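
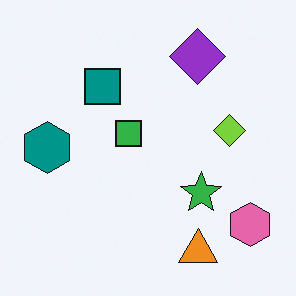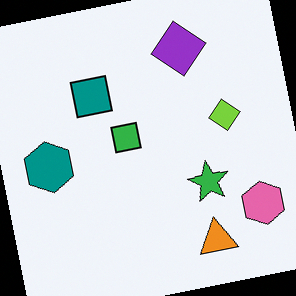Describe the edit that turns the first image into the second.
The second image is the first rotated counter-clockwise by a few degrees.

Every shape is tilted by the same angle and the image corners show triangular fill wedges — a whole-image rotation by a non-right angle.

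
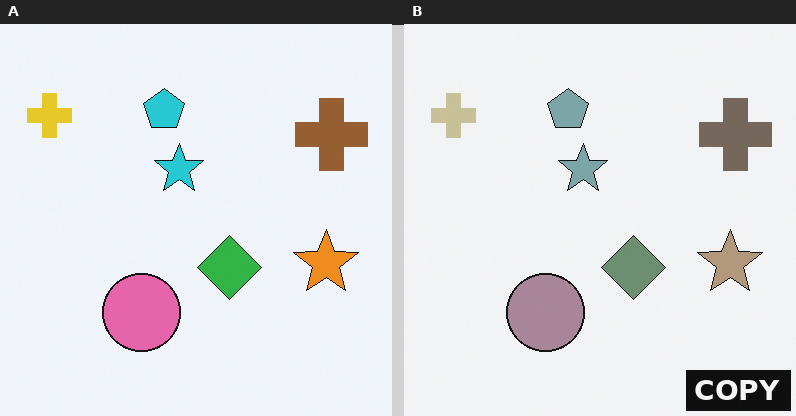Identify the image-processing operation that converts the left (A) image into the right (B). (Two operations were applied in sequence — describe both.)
The image was heavily desaturated, then watermarked with the text "COPY" in the lower-right corner.

All colors are more muted and greyish — a global saturation change. A dark label reading "COPY" appears in the lower-right corner.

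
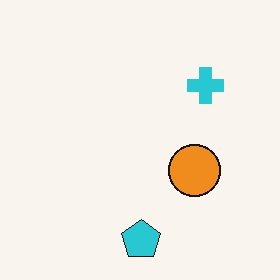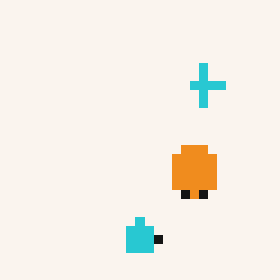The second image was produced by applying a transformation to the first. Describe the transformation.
The second image is the first heavily pixelated into large blocks.

Shapes are reduced to large square blocks; fine edges and outlines are lost — a downscale-then-upscale (mosaic) effect.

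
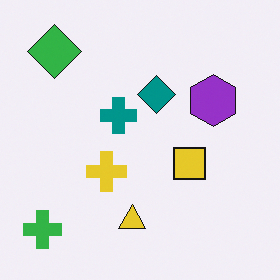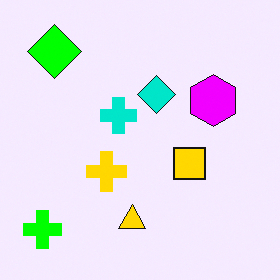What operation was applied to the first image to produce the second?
The image was made much more vivid (saturation change).

All colors are more vivid — a global saturation change.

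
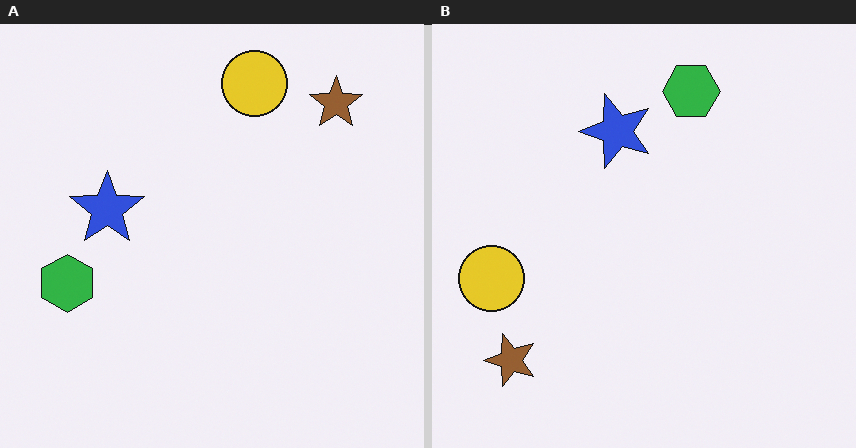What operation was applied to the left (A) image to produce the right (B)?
This is the original image transposed (reflected across the top-left ↔ bottom-right diagonal).

Shapes have swapped their row and column positions — what was in the top-right is now in the bottom-left — a diagonal reflection.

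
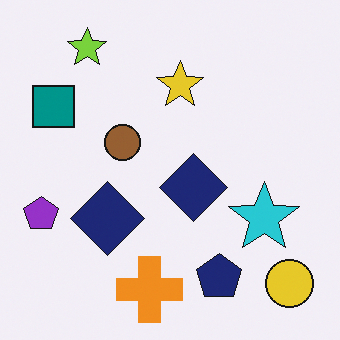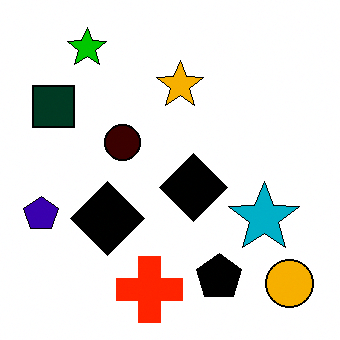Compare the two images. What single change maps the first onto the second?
The image was given much higher contrast.

Tones are pushed away from mid-grey across the whole image — a global contrast change.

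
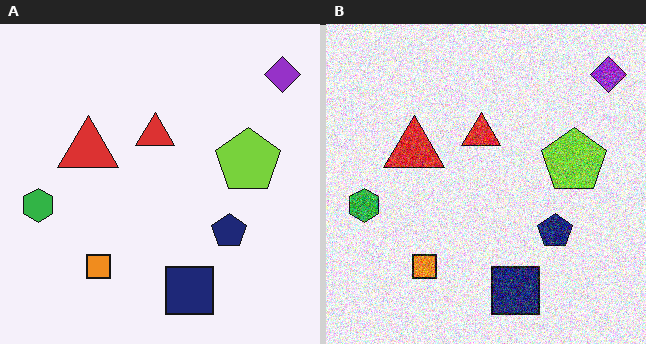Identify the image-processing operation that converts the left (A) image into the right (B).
It was degraded with strong gaussian noise.

Random speckle covers the whole image, including the flat background.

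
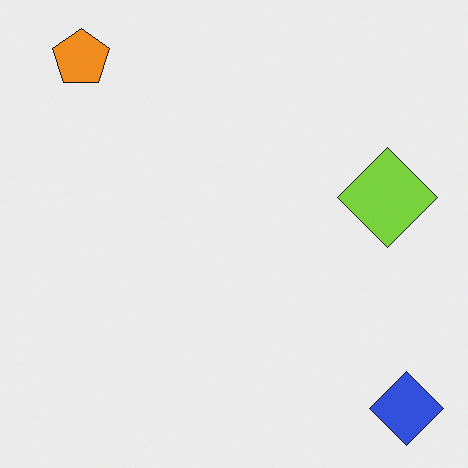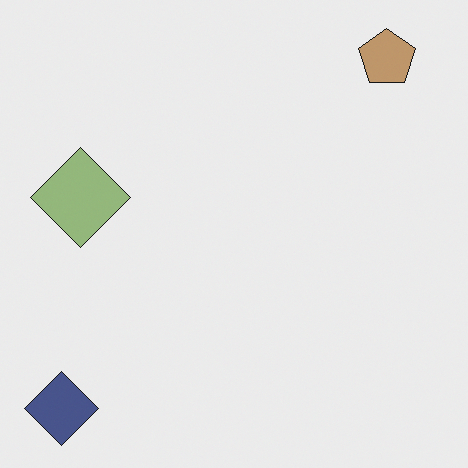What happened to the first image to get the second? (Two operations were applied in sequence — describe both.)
This is the original image made much more muted (saturation change), then flipped horizontally (left ↔ right).

All colors are more muted and greyish — a global saturation change. The blue diamond is in the bottom-right of the first image and the bottom-left of the second — shapes on opposite sides of the vertical midline have swapped in a mirror flip.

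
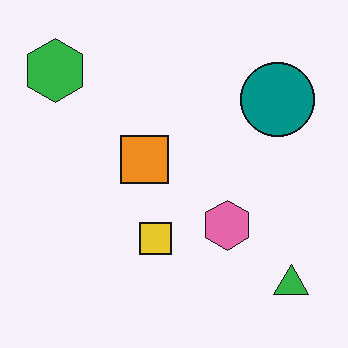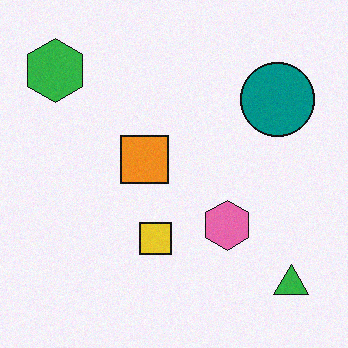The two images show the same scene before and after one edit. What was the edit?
This is the original image degraded with light additive noise.

Random speckle covers the whole image, including the flat background.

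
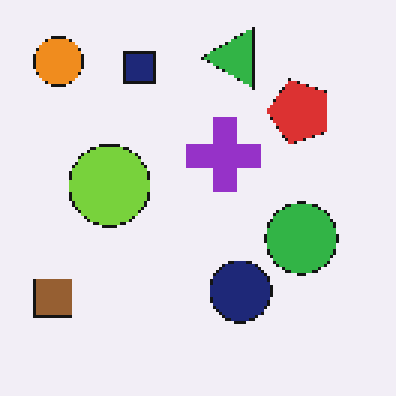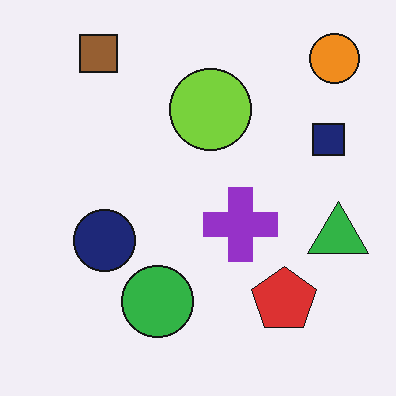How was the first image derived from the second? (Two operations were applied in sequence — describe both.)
The image was rotated 90° counter-clockwise, then mildly pixelated.

The orange circle sits in the top-right of the second image and the top-left of the first — consistent with a whole-image 90° counter-clockwise rotation. Shapes are reduced to large square blocks; fine edges and outlines are lost — a downscale-then-upscale (mosaic) effect.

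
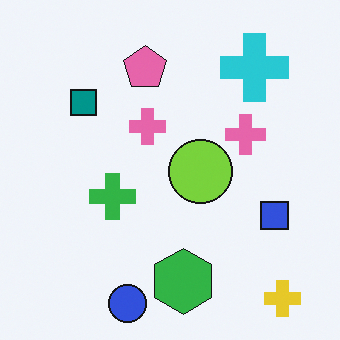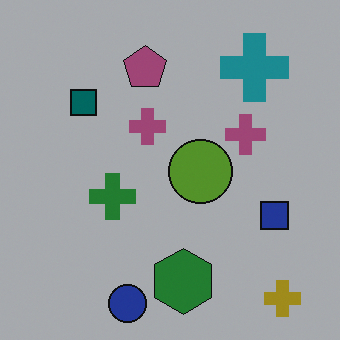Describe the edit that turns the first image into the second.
It was noticeably darkened.

Every pixel — background and shapes alike — is uniformly darkened.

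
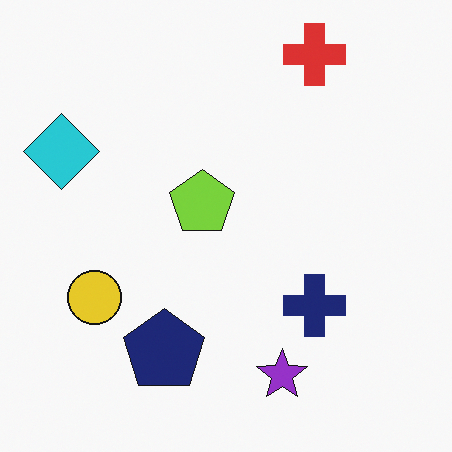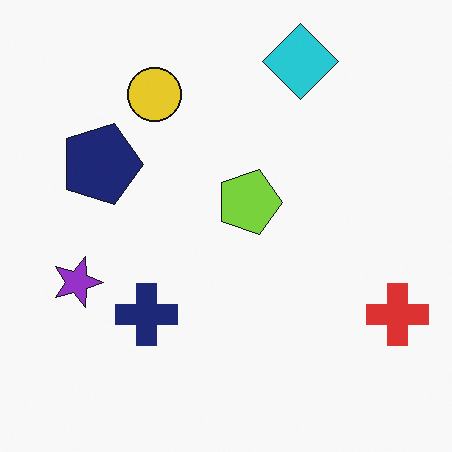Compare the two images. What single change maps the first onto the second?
The image was rotated 90° clockwise.

The red cross sits in the top-right of the first image and the bottom-right of the second — consistent with a whole-image 90° clockwise rotation.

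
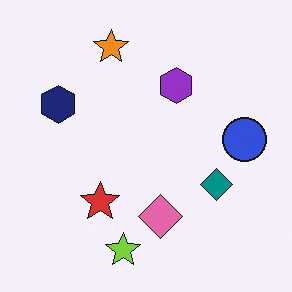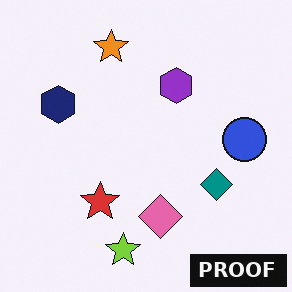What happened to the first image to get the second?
It was watermarked with the text "PROOF" in the lower-right corner.

A dark label reading "PROOF" appears in the lower-right corner.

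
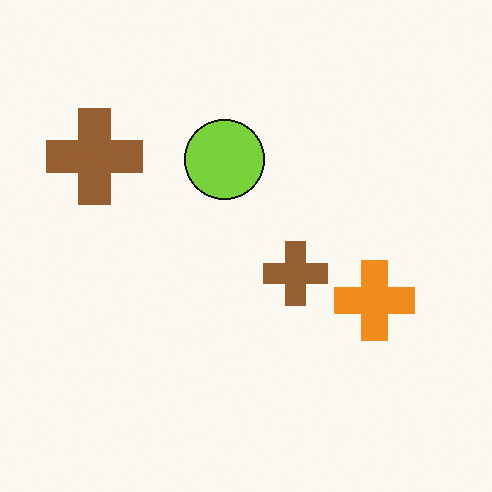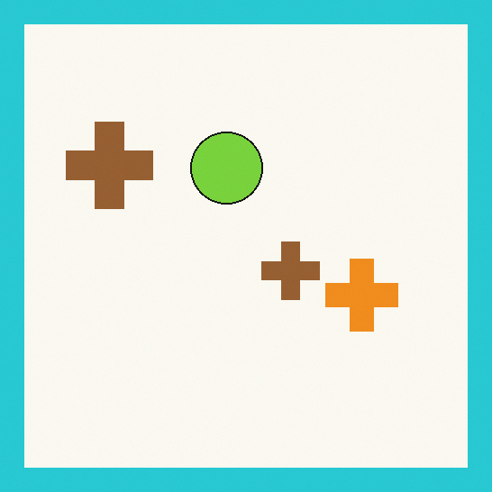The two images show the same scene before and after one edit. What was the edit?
This is the original image framed with a cyan border.

A solid cyan frame runs around the edge of the second image, with the content slightly shrunk inside it.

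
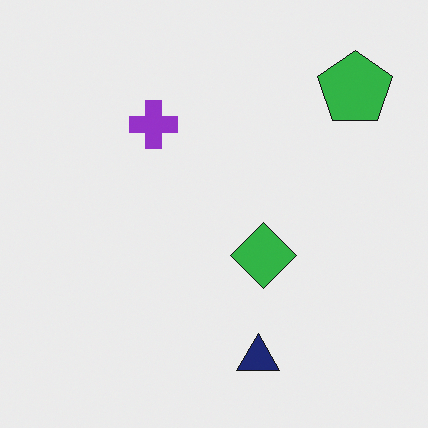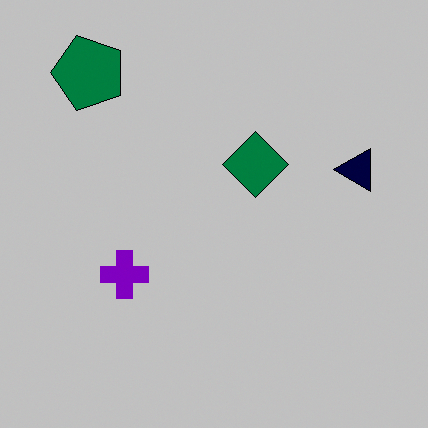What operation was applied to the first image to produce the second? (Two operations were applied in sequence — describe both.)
The second image is the first aggressively posterized, then rotated 90° counter-clockwise.

Each flat color has snapped to a coarser quantized level — most visibly, the near-white background has dropped to a flat grey. The green pentagon sits in the top-right of the first image and the top-left of the second — consistent with a whole-image 90° counter-clockwise rotation.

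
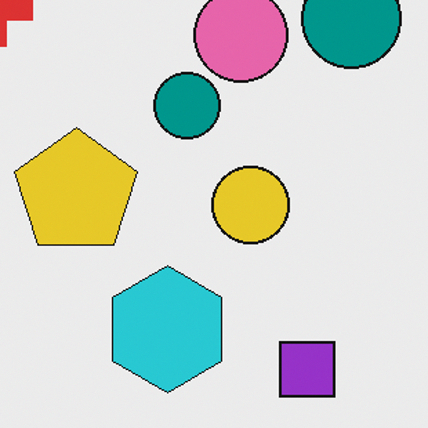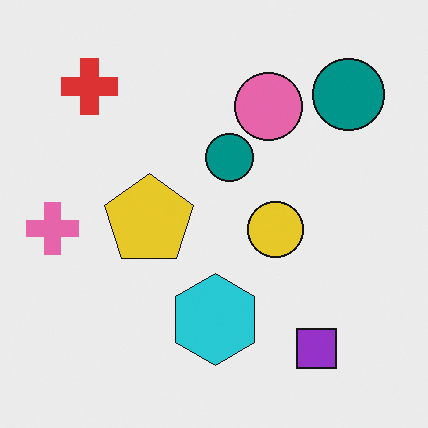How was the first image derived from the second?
The transformation is: cropped slightly and scaled back up.

The visible shapes are larger and the field of view is narrower; shapes near the original edges may be partly or wholly outside the frame — a crop-and-rescale.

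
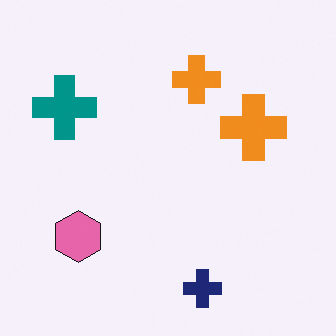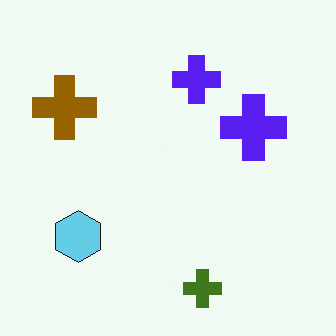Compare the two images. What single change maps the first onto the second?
The transformation is: hue-shifted through roughly half the color wheel.

Every shape's color has rotated by the same amount around the hue wheel — a uniform hue shift.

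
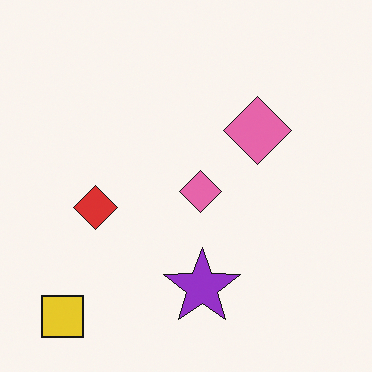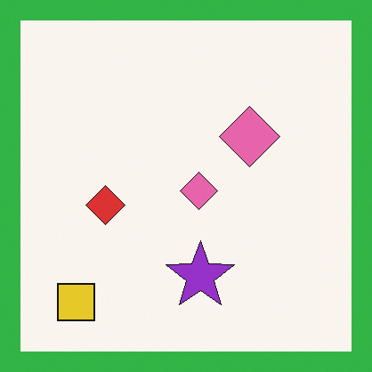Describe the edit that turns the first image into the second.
The image was framed with a green border.

A solid green frame runs around the edge of the second image, with the content slightly shrunk inside it.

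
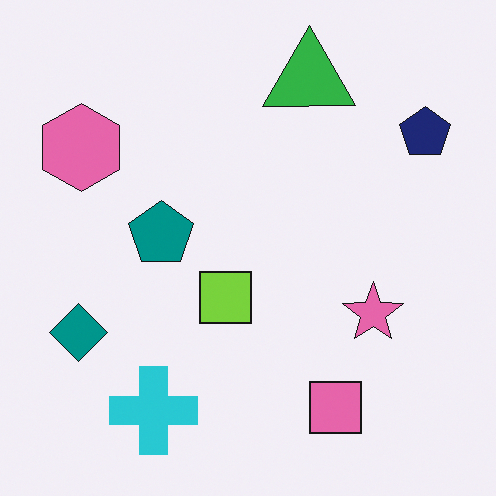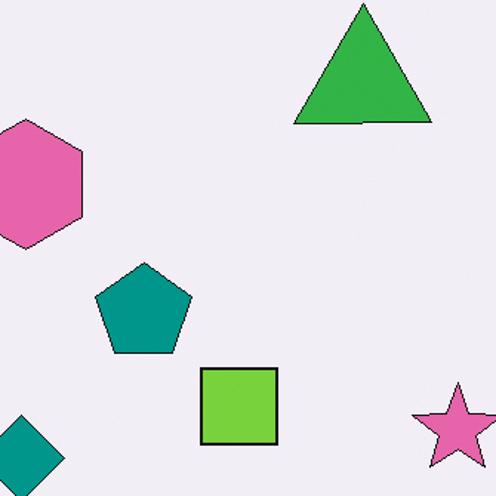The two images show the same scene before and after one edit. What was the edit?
The second image is the first cropped slightly and scaled back up.

The visible shapes are larger and the field of view is narrower; shapes near the original edges may be partly or wholly outside the frame — a crop-and-rescale.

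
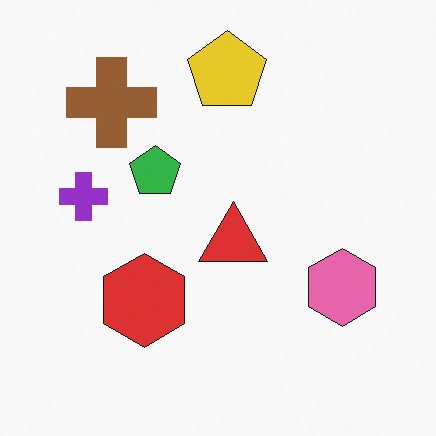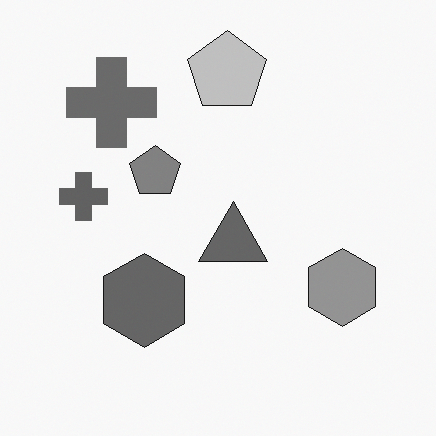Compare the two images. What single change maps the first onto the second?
Converted to grayscale.

All color is removed — every shape is now a shade of grey.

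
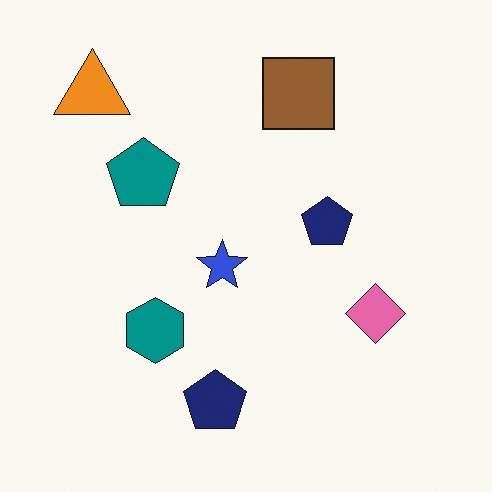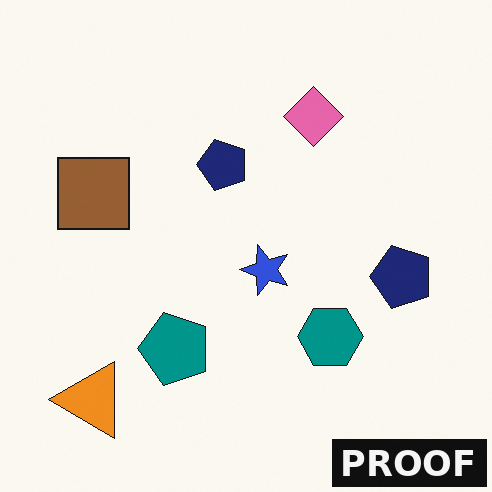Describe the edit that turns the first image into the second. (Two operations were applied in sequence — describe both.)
It was rotated 90° counter-clockwise, then watermarked with the text "PROOF" in the lower-right corner.

The orange triangle sits in the top-left of the first image and the bottom-left of the second — consistent with a whole-image 90° counter-clockwise rotation. A dark label reading "PROOF" appears in the lower-right corner.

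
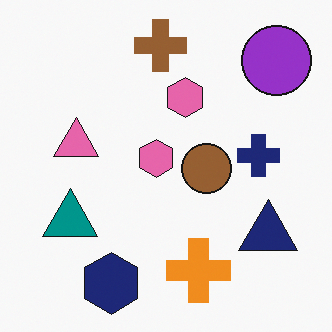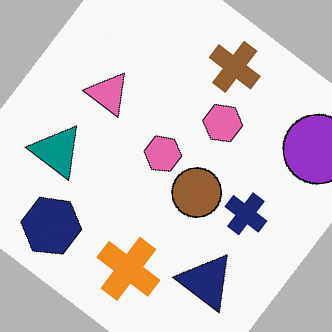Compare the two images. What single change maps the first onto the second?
The second image is the first rotated clockwise by a large amount — several tens of degrees.

Every shape is tilted by the same angle and the image corners show triangular fill wedges — a whole-image rotation by a non-right angle.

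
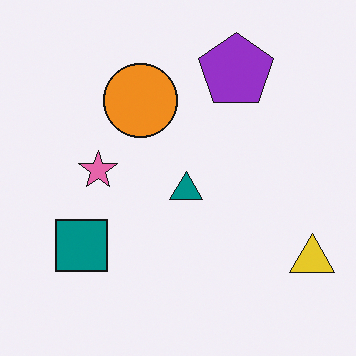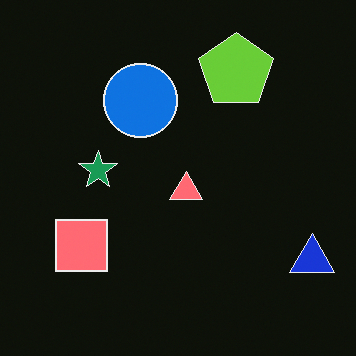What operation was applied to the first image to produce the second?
The second image is the first color-inverted (negative).

The light background has become dark and every shape's color is its complement — a photographic negative.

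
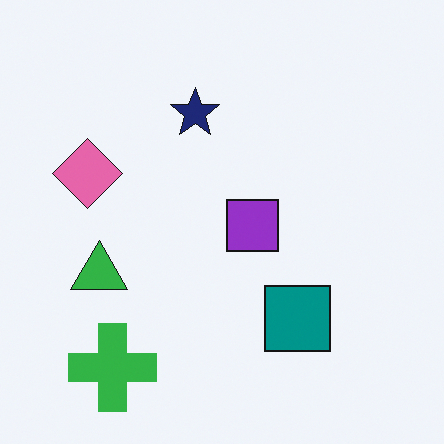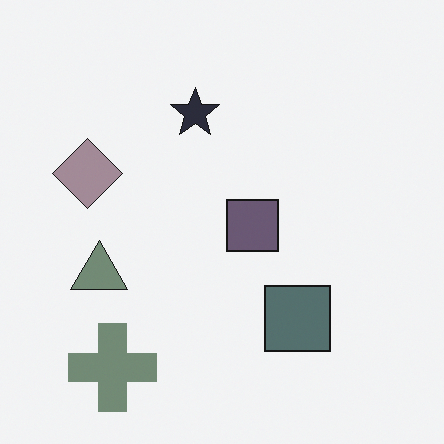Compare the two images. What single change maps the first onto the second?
The transformation is: made much more muted (saturation change).

All colors are more muted and greyish — a global saturation change.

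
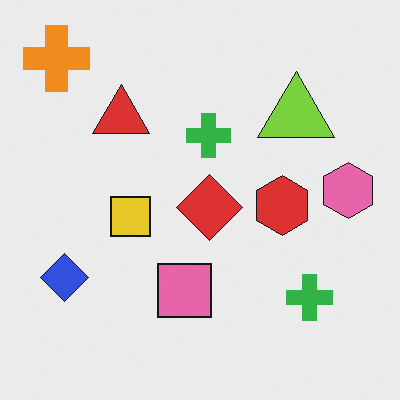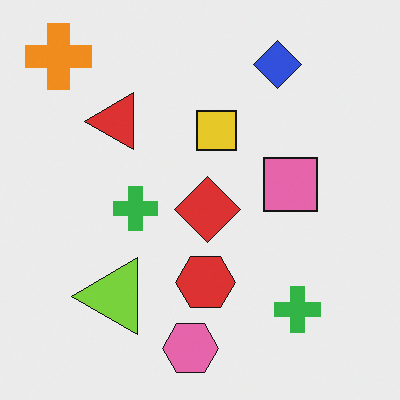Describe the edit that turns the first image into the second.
It was transposed (reflected across the top-left ↔ bottom-right diagonal).

Shapes have swapped their row and column positions — what was in the top-right is now in the bottom-left — a diagonal reflection.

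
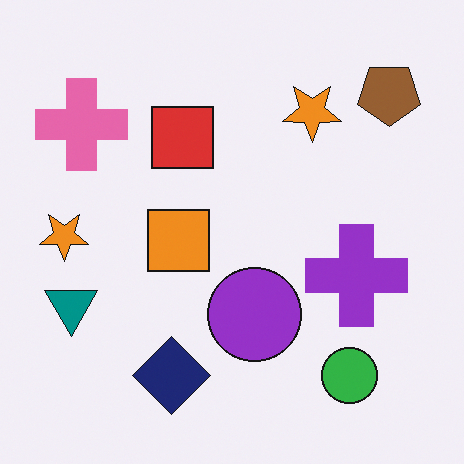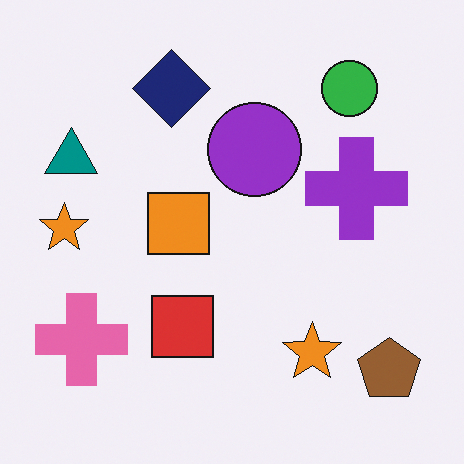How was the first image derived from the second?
It was flipped vertically (top ↔ bottom).

The navy diamond is in the top of the second image and the bottom of the first — shapes on opposite sides of the horizontal midline have swapped in a mirror flip.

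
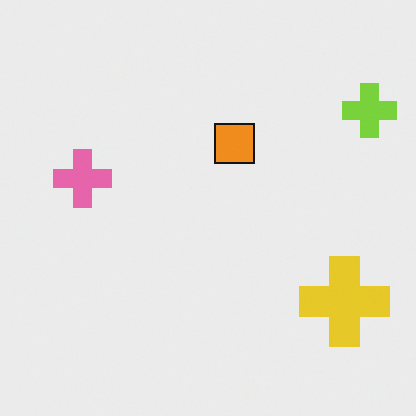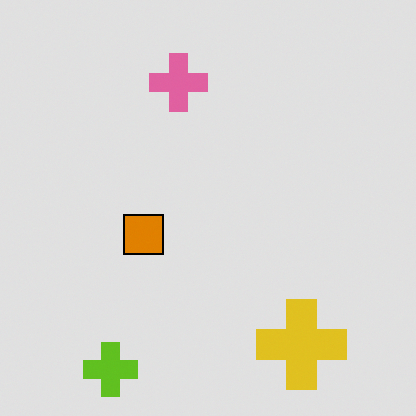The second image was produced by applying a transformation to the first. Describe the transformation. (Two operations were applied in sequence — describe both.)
The image was transposed (reflected across the top-left ↔ bottom-right diagonal), then posterized to a reduced palette.

Shapes have swapped their row and column positions — what was in the top-right is now in the bottom-left — a diagonal reflection. Each flat color has snapped to a coarser quantized level — most visibly, the near-white background has dropped to a flat grey.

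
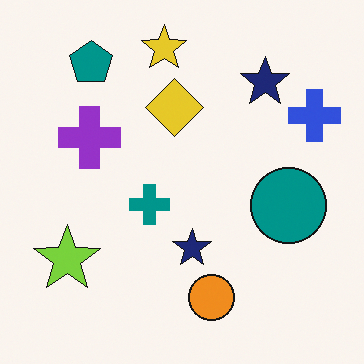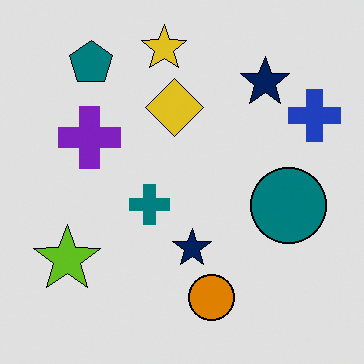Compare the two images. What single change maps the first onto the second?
It was moderately posterized.

Each flat color has snapped to a coarser quantized level — most visibly, the near-white background has dropped to a flat grey.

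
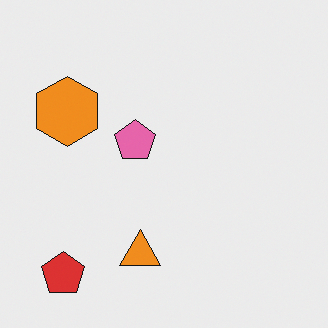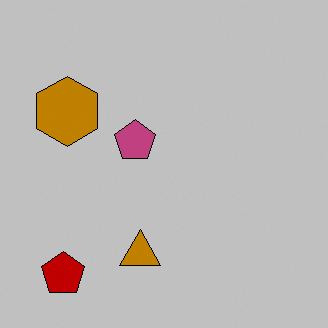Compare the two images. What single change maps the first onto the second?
The second image is the first heavily posterized to just a handful of flat colors.

Each flat color has snapped to a coarser quantized level — most visibly, the near-white background has dropped to a flat grey.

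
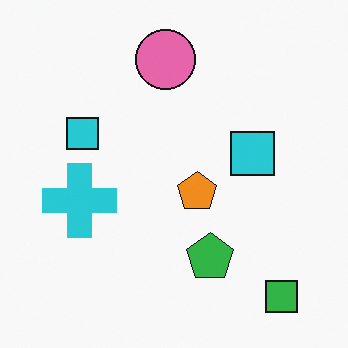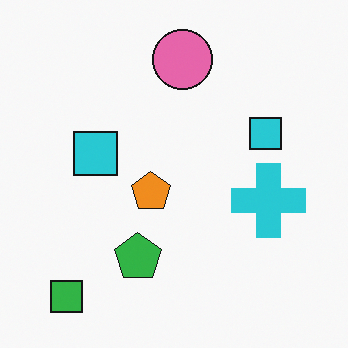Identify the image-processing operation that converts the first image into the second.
The second image is the first flipped horizontally (left ↔ right).

The green square is in the bottom-right of the first image and the bottom-left of the second — shapes on opposite sides of the vertical midline have swapped in a mirror flip.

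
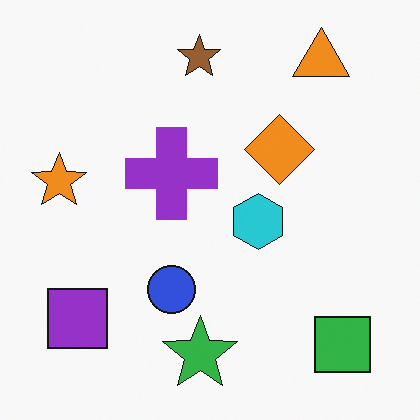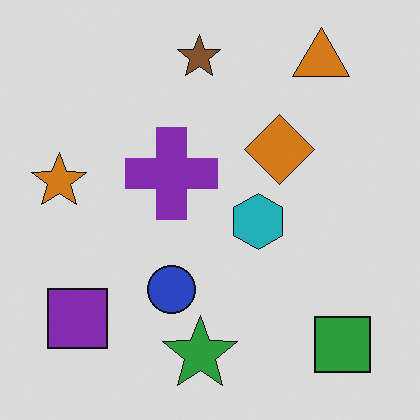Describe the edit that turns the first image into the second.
The image was darkened a little.

Every pixel — background and shapes alike — is uniformly darkened.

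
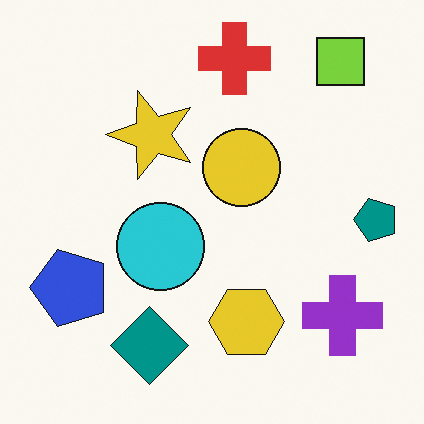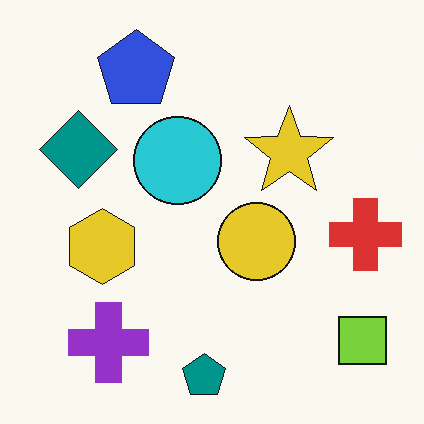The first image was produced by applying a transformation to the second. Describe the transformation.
The image was rotated 90° counter-clockwise.

The lime square sits in the bottom-right of the second image and the top-right of the first — consistent with a whole-image 90° counter-clockwise rotation.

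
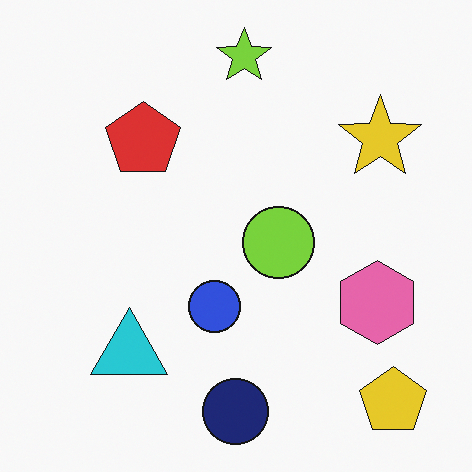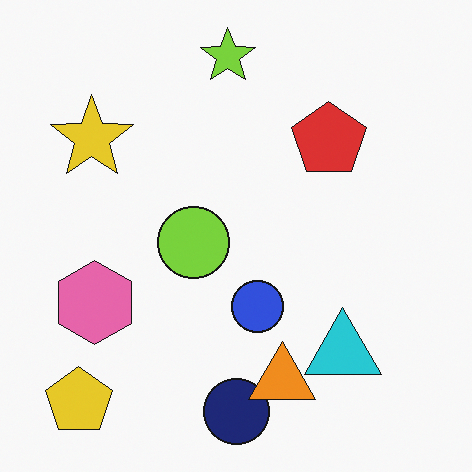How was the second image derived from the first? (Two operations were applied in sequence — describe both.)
The transformation is: flipped horizontally (left ↔ right), then overlaid with an additional orange triangle.

The yellow pentagon is in the bottom-right of the first image and the bottom-left of the second — shapes on opposite sides of the vertical midline have swapped in a mirror flip. An orange triangle appears in the second image that is absent from the first.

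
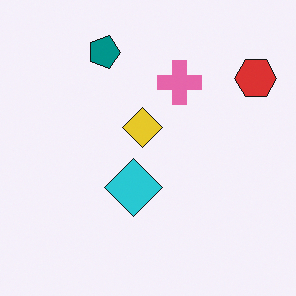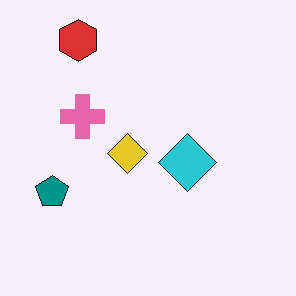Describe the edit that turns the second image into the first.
The image was rotated 90° clockwise.

The red hexagon sits in the top-left of the second image and the top-right of the first — consistent with a whole-image 90° clockwise rotation.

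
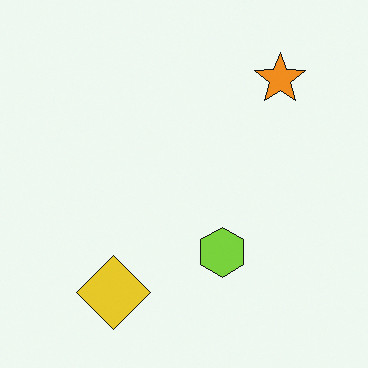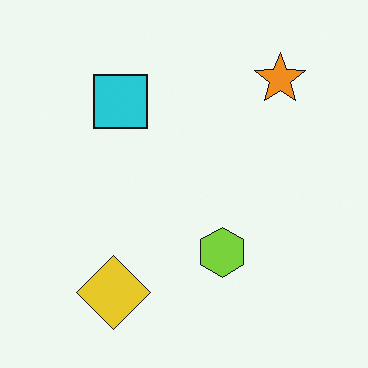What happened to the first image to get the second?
Overlaid with an additional cyan square.

A cyan square appears in the second image that is absent from the first.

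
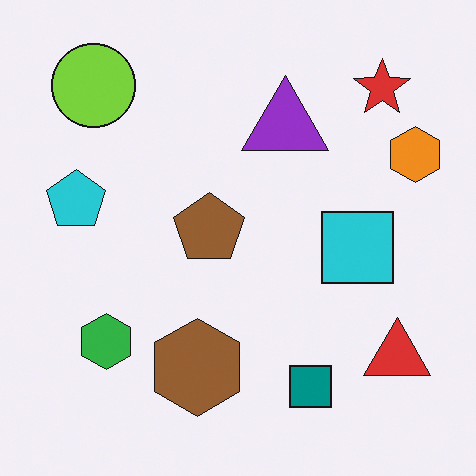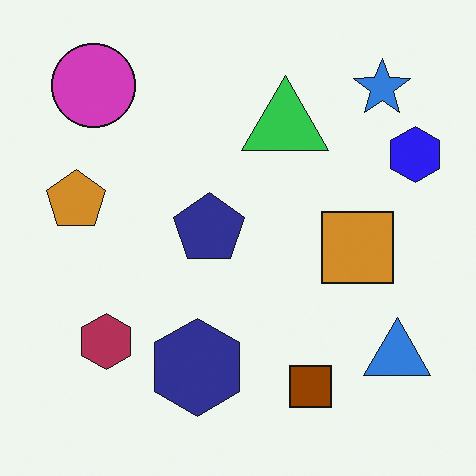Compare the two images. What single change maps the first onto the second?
The image was hue-shifted through roughly half the color wheel.

Every shape's color has rotated by the same amount around the hue wheel — a uniform hue shift.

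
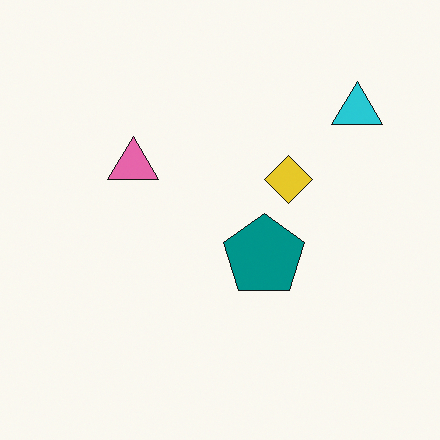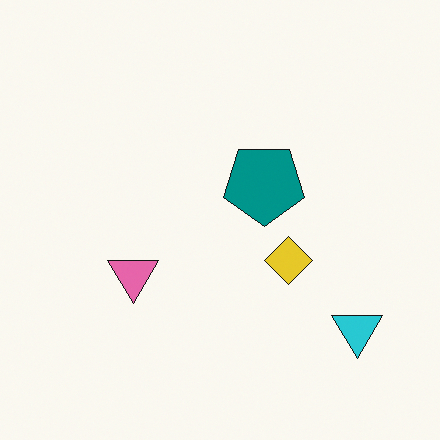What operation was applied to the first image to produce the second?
Flipped vertically (top ↔ bottom).

The cyan triangle is in the top-right of the first image and the bottom-right of the second — shapes on opposite sides of the horizontal midline have swapped in a mirror flip.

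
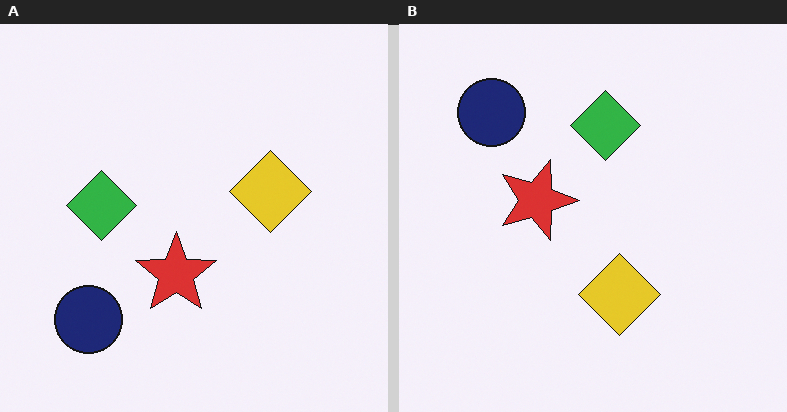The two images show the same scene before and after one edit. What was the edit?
The image was rotated 90° clockwise.

The navy circle sits in the bottom-left of the left (A) image and the top-left of the right (B) — consistent with a whole-image 90° clockwise rotation.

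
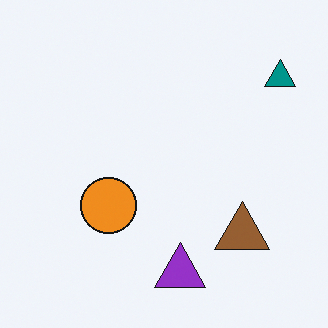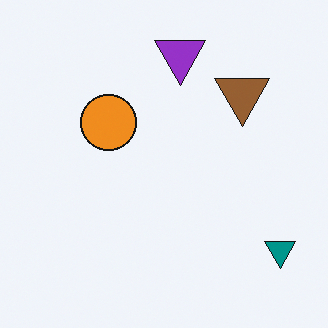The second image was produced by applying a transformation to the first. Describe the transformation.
This is the original image flipped vertically (top ↔ bottom).

The purple triangle is in the bottom of the first image and the top of the second — shapes on opposite sides of the horizontal midline have swapped in a mirror flip.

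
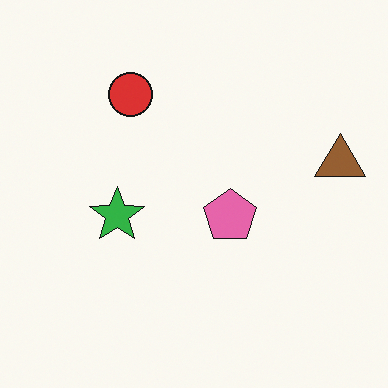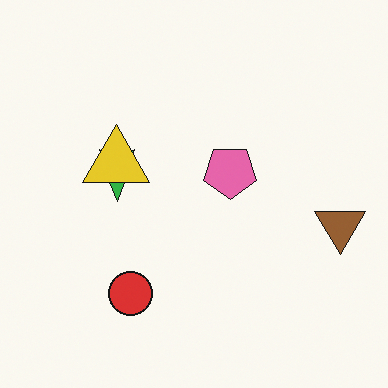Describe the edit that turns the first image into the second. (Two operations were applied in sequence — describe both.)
Flipped vertically (top ↔ bottom), then overlaid with an additional yellow triangle.

The red circle is in the top of the first image and the bottom of the second — shapes on opposite sides of the horizontal midline have swapped in a mirror flip. A yellow triangle appears in the second image that is absent from the first.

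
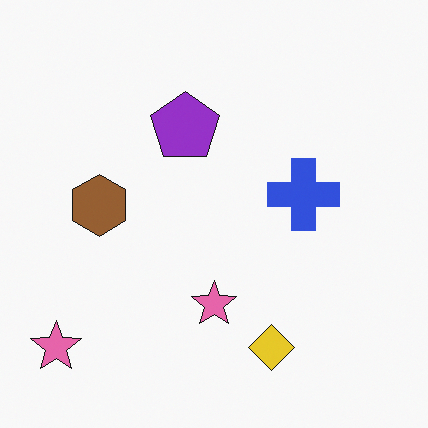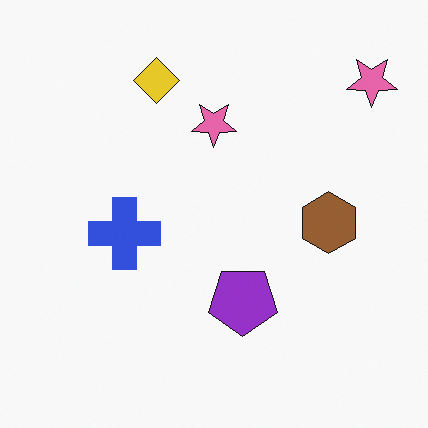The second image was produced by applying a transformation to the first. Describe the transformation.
Rotated 180°.

The yellow diamond sits in the bottom of the first image and the top of the second — consistent with a whole-image 180° rotation.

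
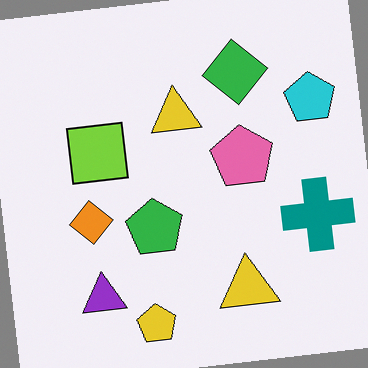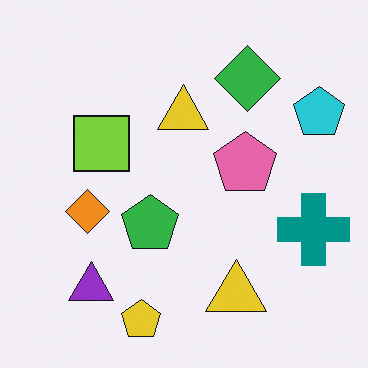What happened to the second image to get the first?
The first image is the second rotated counter-clockwise by a few degrees.

Every shape is tilted by the same angle and the image corners show triangular fill wedges — a whole-image rotation by a non-right angle.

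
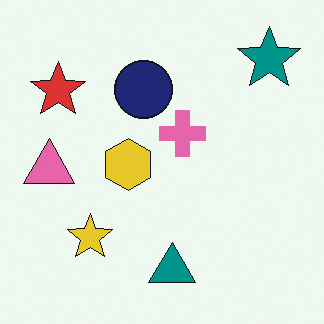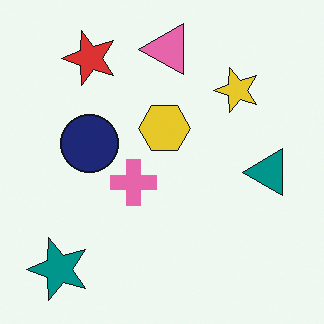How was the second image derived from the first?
The image was transposed (reflected across the top-left ↔ bottom-right diagonal).

Shapes have swapped their row and column positions — what was in the top-right is now in the bottom-left — a diagonal reflection.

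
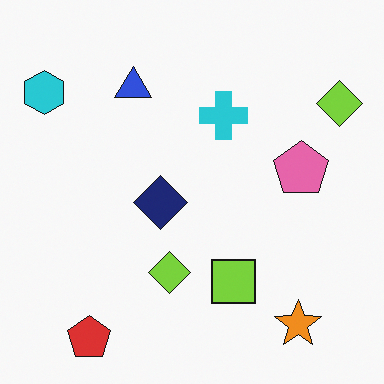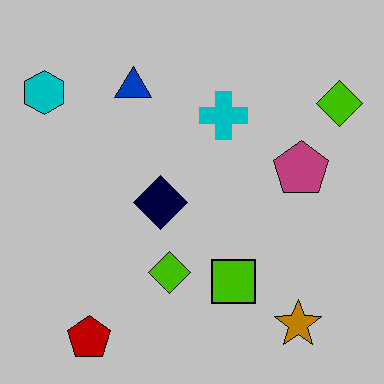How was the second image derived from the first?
The transformation is: aggressively posterized.

Each flat color has snapped to a coarser quantized level — most visibly, the near-white background has dropped to a flat grey.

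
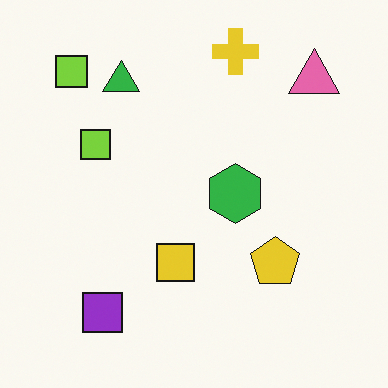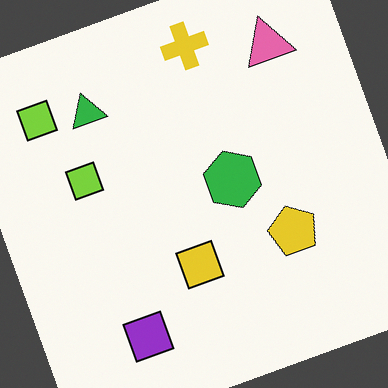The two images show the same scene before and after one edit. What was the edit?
This is the original image rotated counter-clockwise by a moderate amount.

Every shape is tilted by the same angle and the image corners show triangular fill wedges — a whole-image rotation by a non-right angle.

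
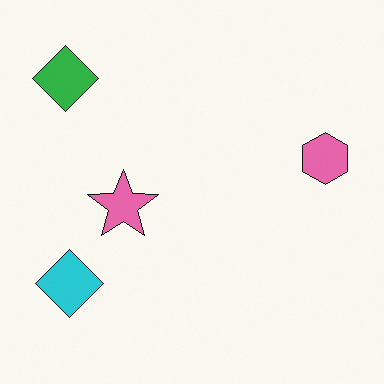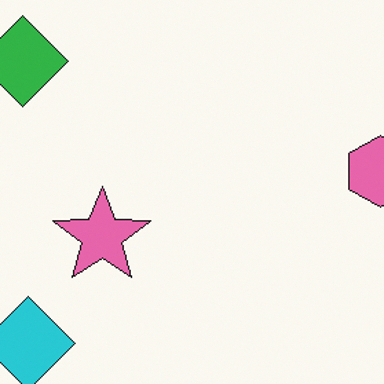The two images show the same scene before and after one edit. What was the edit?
The second image is the first cropped slightly and scaled back up.

The visible shapes are larger and the field of view is narrower; shapes near the original edges may be partly or wholly outside the frame — a crop-and-rescale.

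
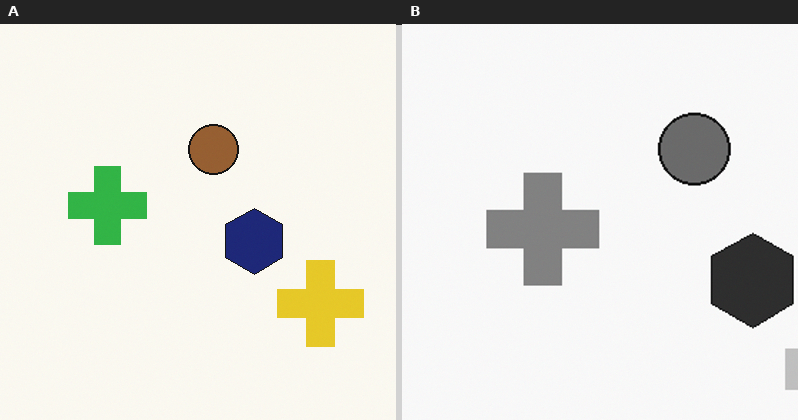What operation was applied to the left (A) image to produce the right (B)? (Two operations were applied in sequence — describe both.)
The transformation is: cropped to a modestly smaller region and rescaled, then converted to grayscale.

The visible shapes are larger and the field of view is narrower; shapes near the original edges may be partly or wholly outside the frame — a crop-and-rescale. All color is removed — every shape is now a shade of grey.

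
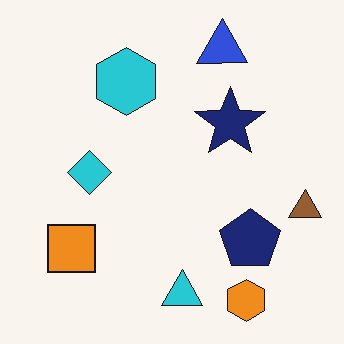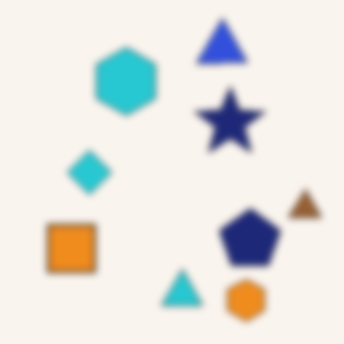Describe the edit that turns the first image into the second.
This is the original image noticeably gaussian-blurred.

Shape edges and outlines are uniformly softened across the whole image.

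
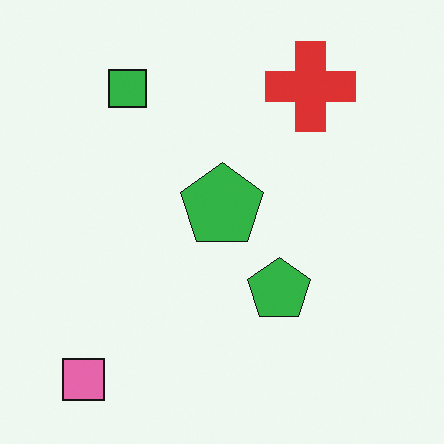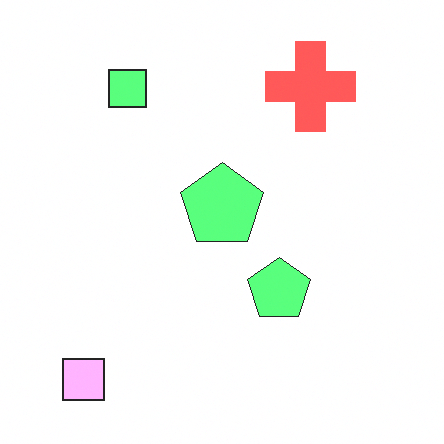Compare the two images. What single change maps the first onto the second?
The second image is the first brightened a lot.

Every pixel — background and shapes alike — is uniformly brightened.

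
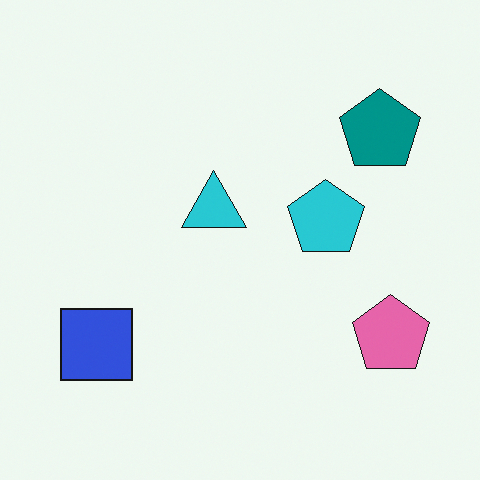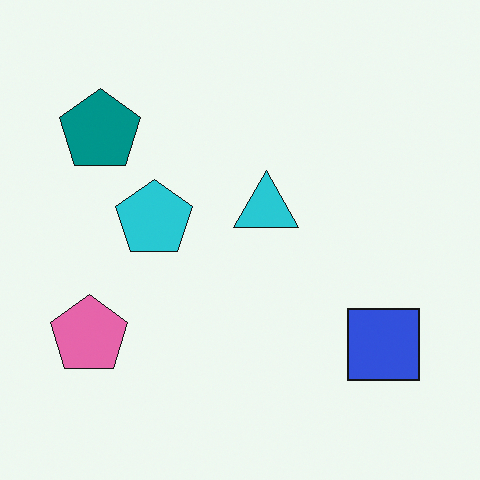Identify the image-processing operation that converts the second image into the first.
This is the original image flipped horizontally (left ↔ right).

The pink pentagon is in the bottom-left of the second image and the bottom-right of the first — shapes on opposite sides of the vertical midline have swapped in a mirror flip.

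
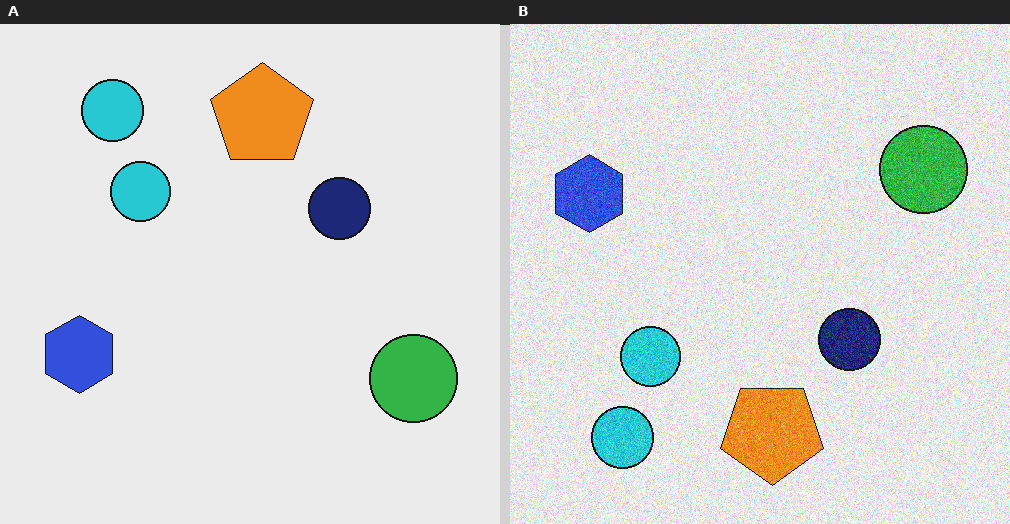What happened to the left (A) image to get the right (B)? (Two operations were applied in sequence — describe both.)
This is the original image flipped vertically (top ↔ bottom), then degraded with visible gaussian noise.

The orange pentagon is in the top of the left (A) image and the bottom of the right (B) — shapes on opposite sides of the horizontal midline have swapped in a mirror flip. Random speckle covers the whole image, including the flat background.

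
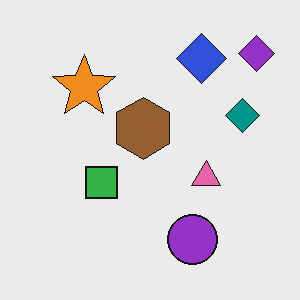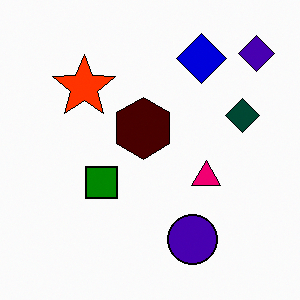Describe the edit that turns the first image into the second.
The second image is the first given much higher contrast.

Tones are pushed away from mid-grey across the whole image — a global contrast change.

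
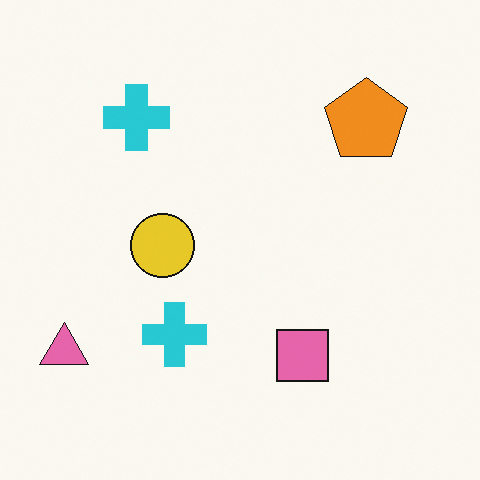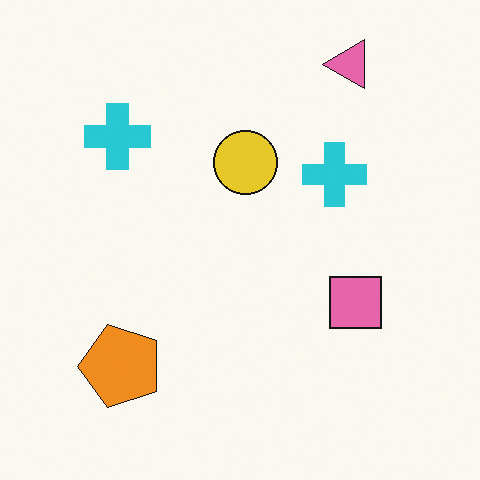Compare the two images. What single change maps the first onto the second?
The transformation is: transposed (reflected across the top-left ↔ bottom-right diagonal).

Shapes have swapped their row and column positions — what was in the top-right is now in the bottom-left — a diagonal reflection.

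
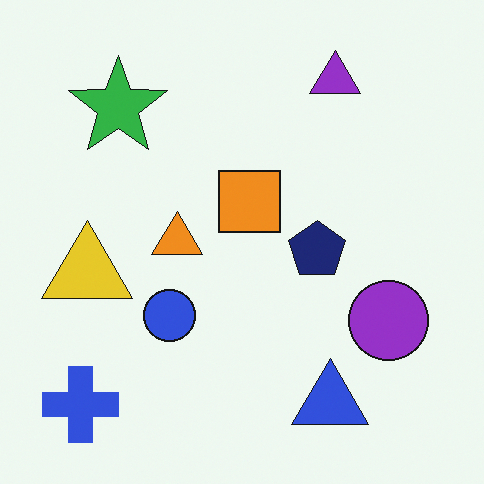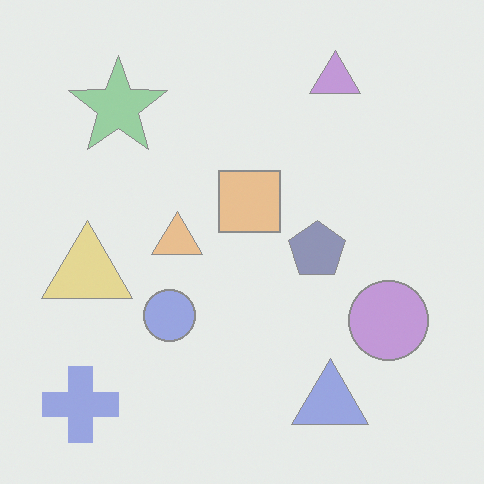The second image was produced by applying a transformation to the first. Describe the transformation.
This is the original image washed out (contrast reduced).

Tones are pushed toward mid-grey across the whole image — a global contrast change.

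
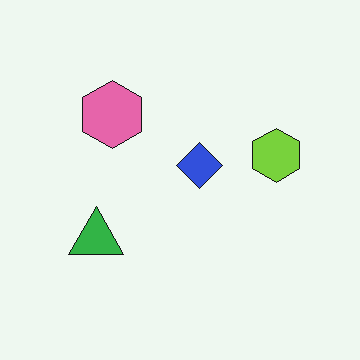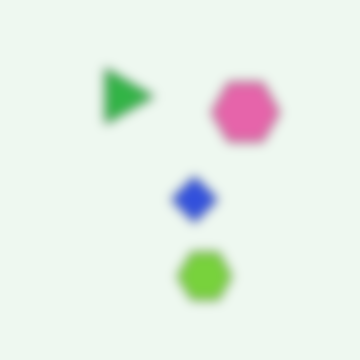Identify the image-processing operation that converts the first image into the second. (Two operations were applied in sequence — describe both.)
The transformation is: rotated 90° clockwise, then heavily blurred.

The green triangle sits in the left of the first image and the top of the second — consistent with a whole-image 90° clockwise rotation. Shape edges and outlines are uniformly softened across the whole image.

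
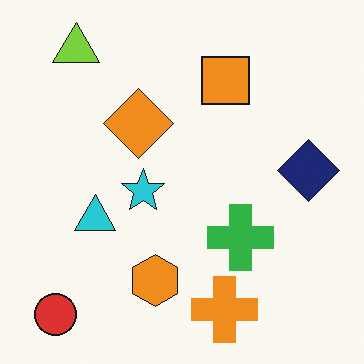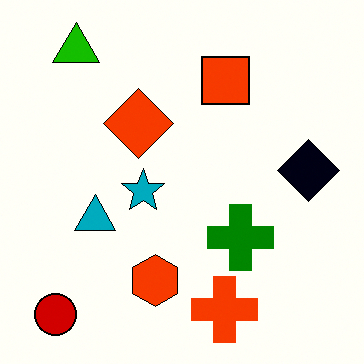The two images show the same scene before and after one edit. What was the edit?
Boosted in contrast.

Tones are pushed away from mid-grey across the whole image — a global contrast change.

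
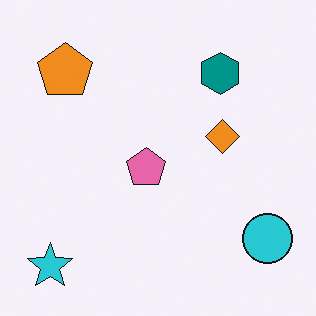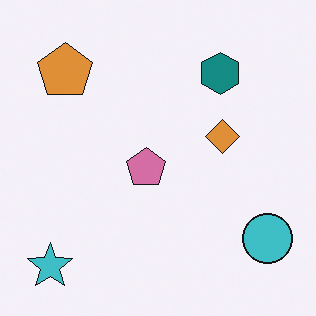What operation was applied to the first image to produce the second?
The image was slightly desaturated.

All colors are more muted and greyish — a global saturation change.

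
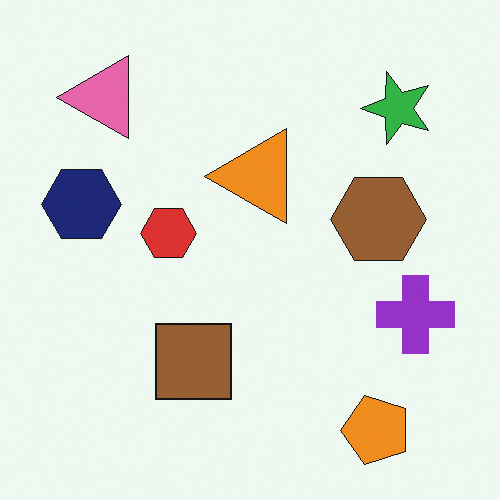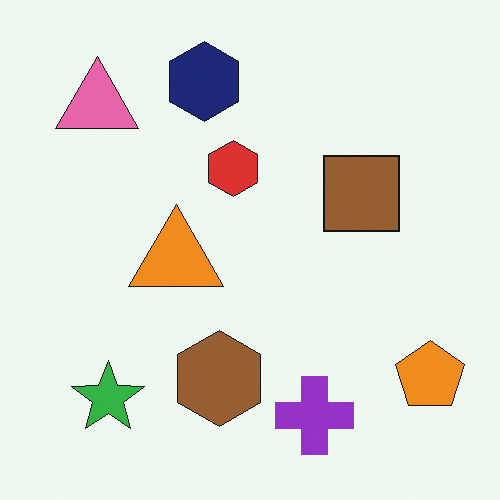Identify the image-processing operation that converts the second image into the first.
It was transposed (reflected across the top-left ↔ bottom-right diagonal).

Shapes have swapped their row and column positions — what was in the top-right is now in the bottom-left — a diagonal reflection.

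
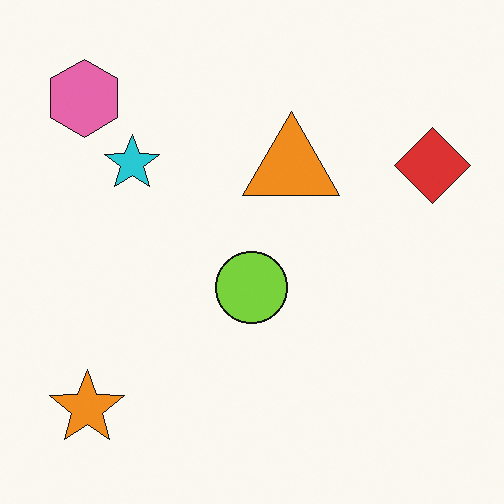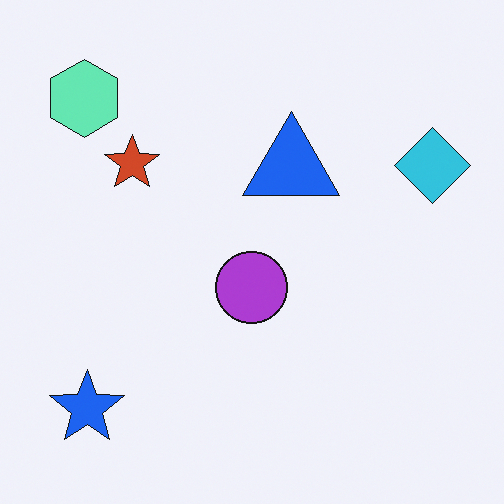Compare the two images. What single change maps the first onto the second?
The second image is the first hue-shifted through roughly half the color wheel.

Every shape's color has rotated by the same amount around the hue wheel — a uniform hue shift.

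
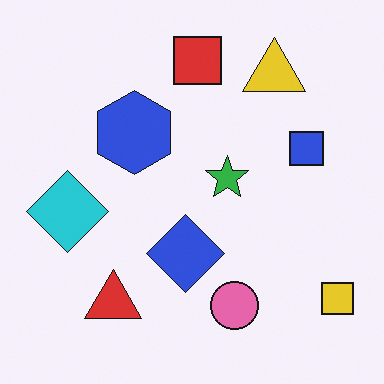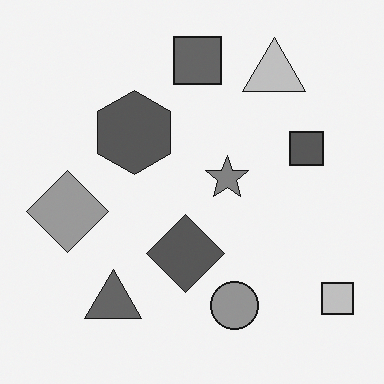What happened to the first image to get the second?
The image was converted to grayscale.

All color is removed — every shape is now a shade of grey.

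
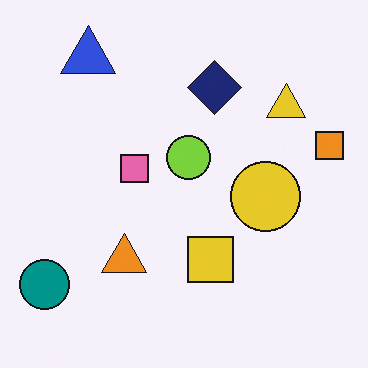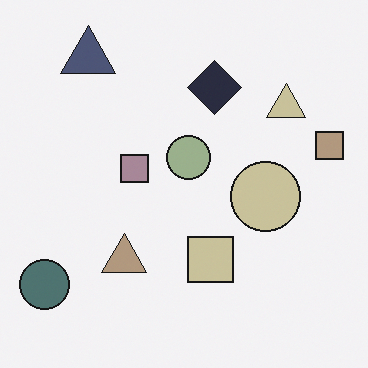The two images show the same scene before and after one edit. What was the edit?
The image was made much more muted (saturation change).

All colors are more muted and greyish — a global saturation change.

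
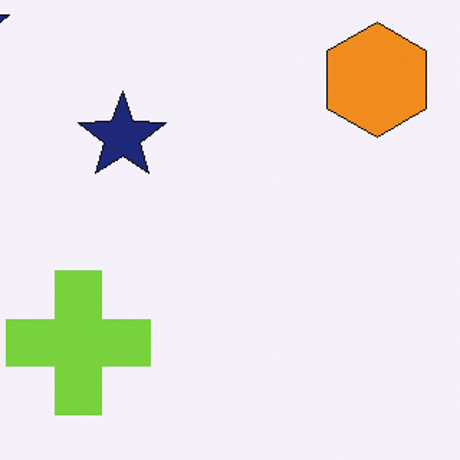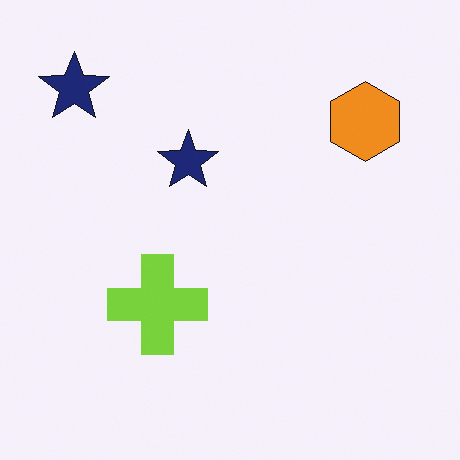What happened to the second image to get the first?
It was cropped slightly and scaled back up.

The visible shapes are larger and the field of view is narrower; shapes near the original edges may be partly or wholly outside the frame — a crop-and-rescale.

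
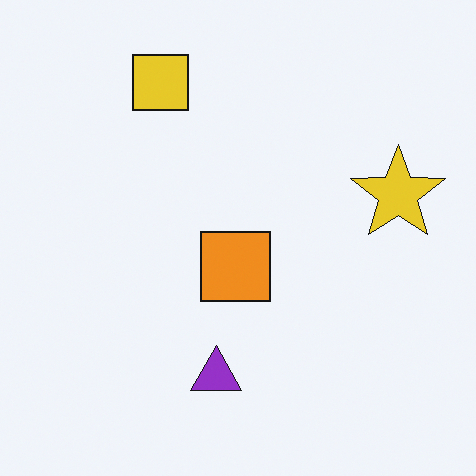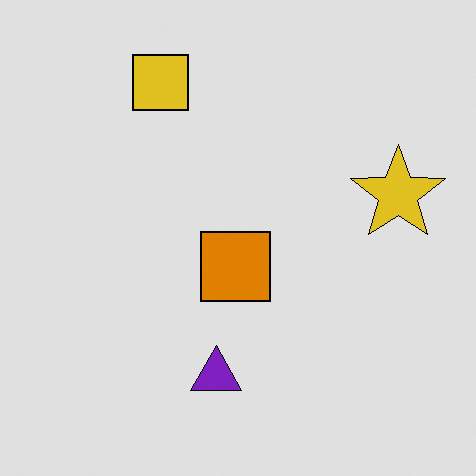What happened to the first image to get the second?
It was moderately posterized.

Each flat color has snapped to a coarser quantized level — most visibly, the near-white background has dropped to a flat grey.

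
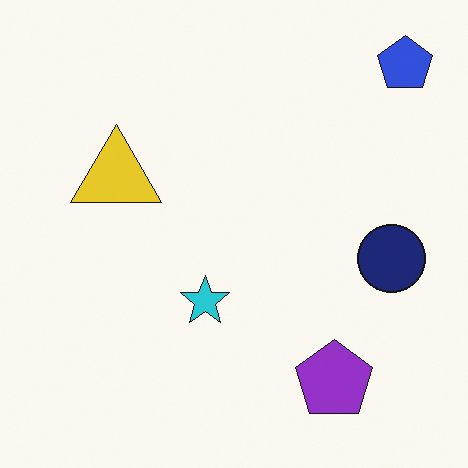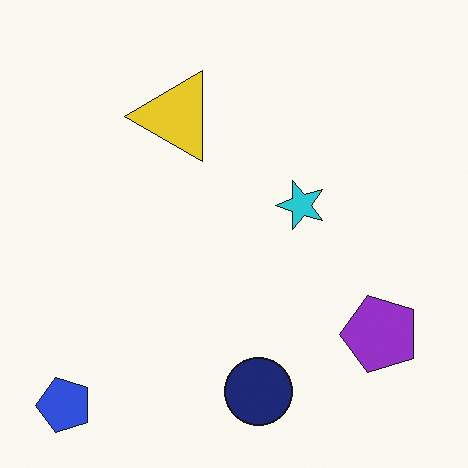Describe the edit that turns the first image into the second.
The transformation is: transposed (reflected across the top-left ↔ bottom-right diagonal).

Shapes have swapped their row and column positions — what was in the top-right is now in the bottom-left — a diagonal reflection.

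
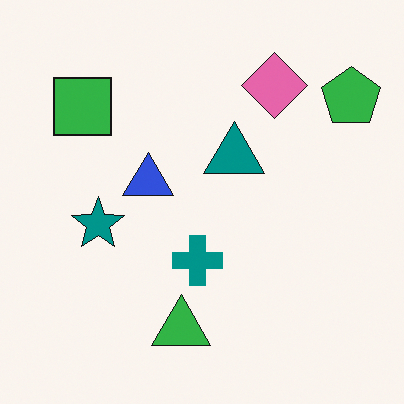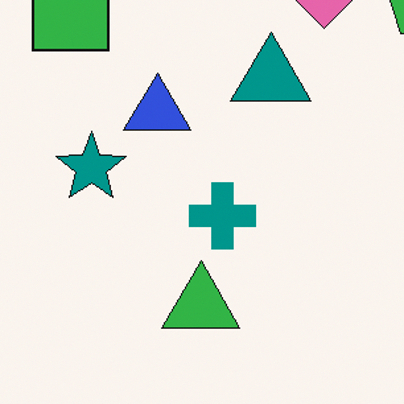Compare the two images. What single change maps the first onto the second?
The transformation is: cropped to a modestly smaller region and rescaled.

The visible shapes are larger and the field of view is narrower; shapes near the original edges may be partly or wholly outside the frame — a crop-and-rescale.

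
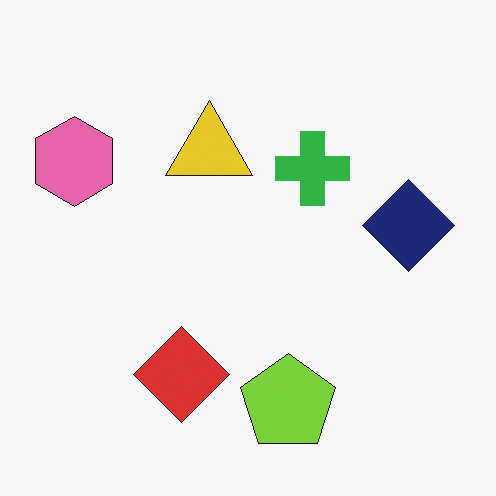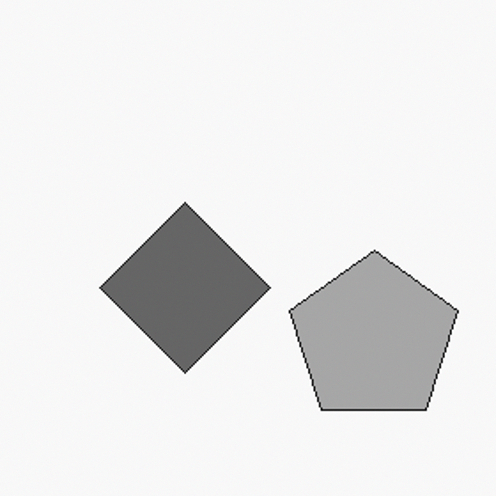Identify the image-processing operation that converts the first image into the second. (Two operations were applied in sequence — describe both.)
The transformation is: converted to grayscale, then cropped tightly and scaled back up.

All color is removed — every shape is now a shade of grey. The visible shapes are larger and the field of view is narrower; shapes near the original edges may be partly or wholly outside the frame — a crop-and-rescale.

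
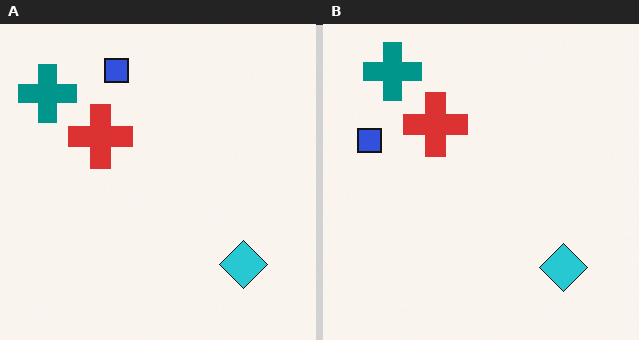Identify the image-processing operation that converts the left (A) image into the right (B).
The right (B) image is the left (A) transposed (reflected across the top-left ↔ bottom-right diagonal).

Shapes have swapped their row and column positions — what was in the top-right is now in the bottom-left — a diagonal reflection.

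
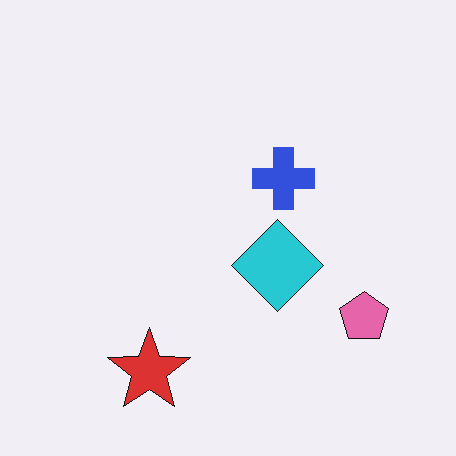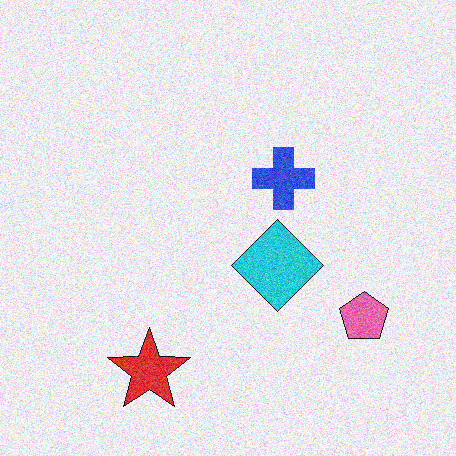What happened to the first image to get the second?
The second image is the first degraded with moderate additive noise.

Random speckle covers the whole image, including the flat background.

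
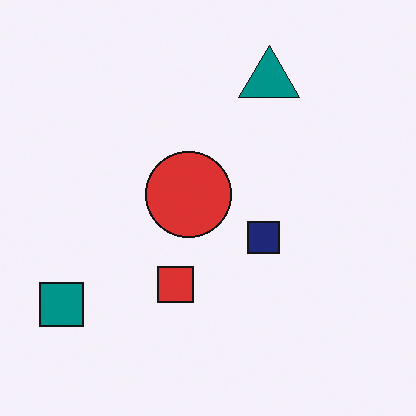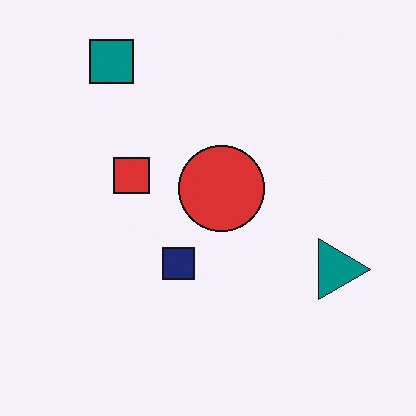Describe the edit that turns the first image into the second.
The second image is the first rotated 90° clockwise.

The teal square sits in the bottom-left of the first image and the top-left of the second — consistent with a whole-image 90° clockwise rotation.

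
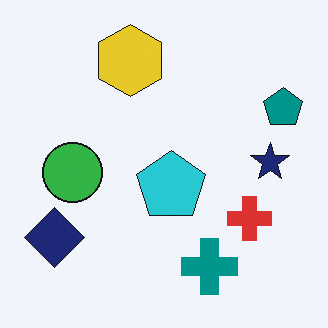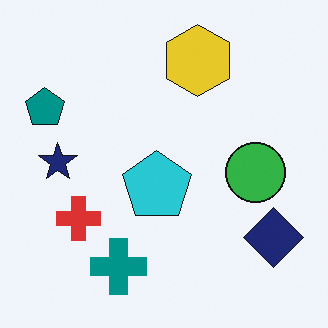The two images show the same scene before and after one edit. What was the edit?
This is the original image flipped horizontally (left ↔ right).

The teal pentagon is in the top-right of the first image and the top-left of the second — shapes on opposite sides of the vertical midline have swapped in a mirror flip.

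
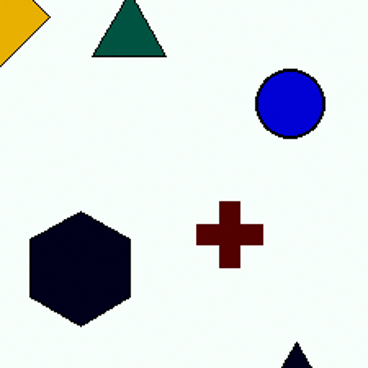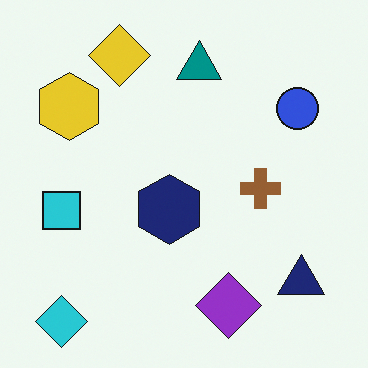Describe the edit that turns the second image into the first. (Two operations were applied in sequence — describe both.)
The image was given much higher contrast, then cropped tightly and scaled back up.

Tones are pushed away from mid-grey across the whole image — a global contrast change. The visible shapes are larger and the field of view is narrower; shapes near the original edges may be partly or wholly outside the frame — a crop-and-rescale.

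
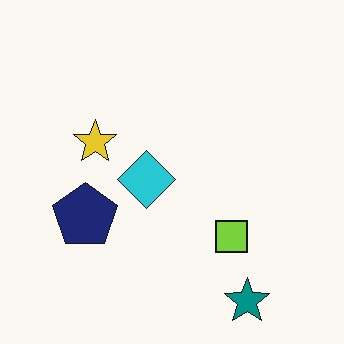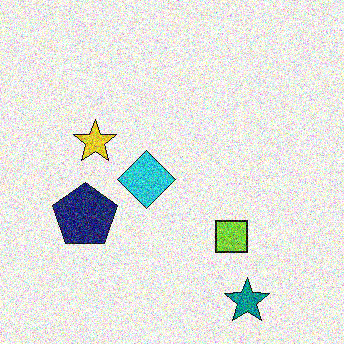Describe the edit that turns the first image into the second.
Degraded with a thick layer of grain.

Random speckle covers the whole image, including the flat background.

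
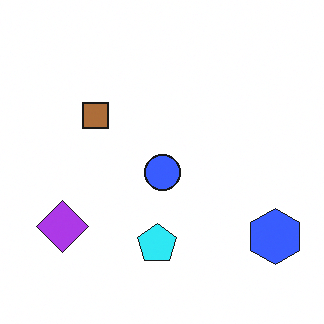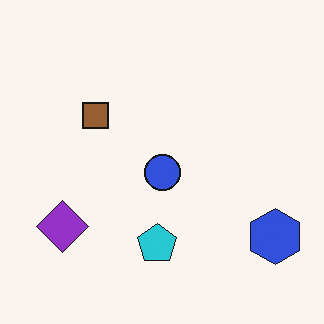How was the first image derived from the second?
This is the original image slightly brightened.

Every pixel — background and shapes alike — is uniformly brightened.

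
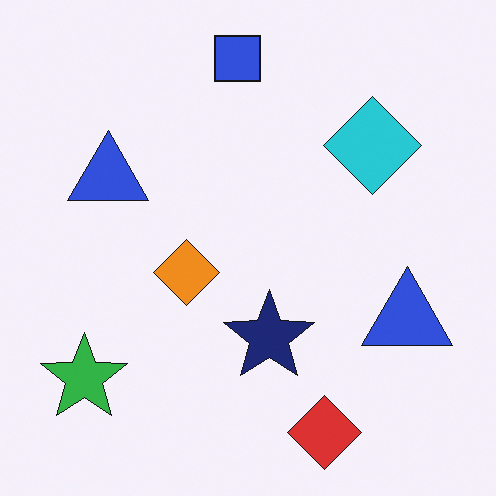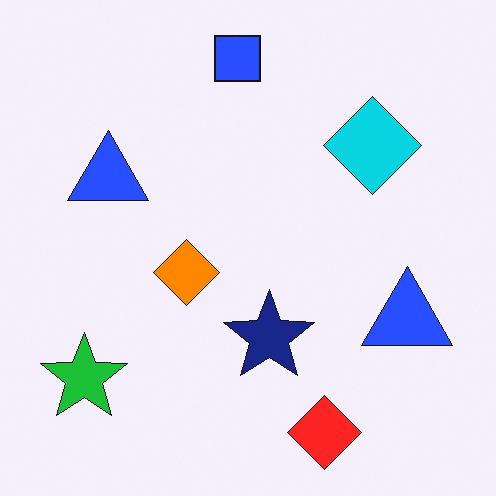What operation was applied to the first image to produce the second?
Slightly oversaturated.

All colors are more vivid — a global saturation change.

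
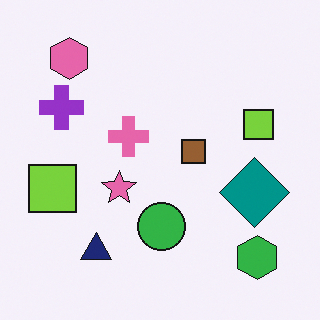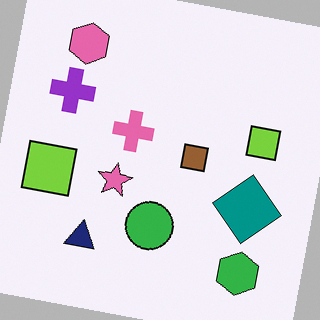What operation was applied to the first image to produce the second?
Rotated clockwise by a few degrees.

Every shape is tilted by the same angle and the image corners show triangular fill wedges — a whole-image rotation by a non-right angle.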